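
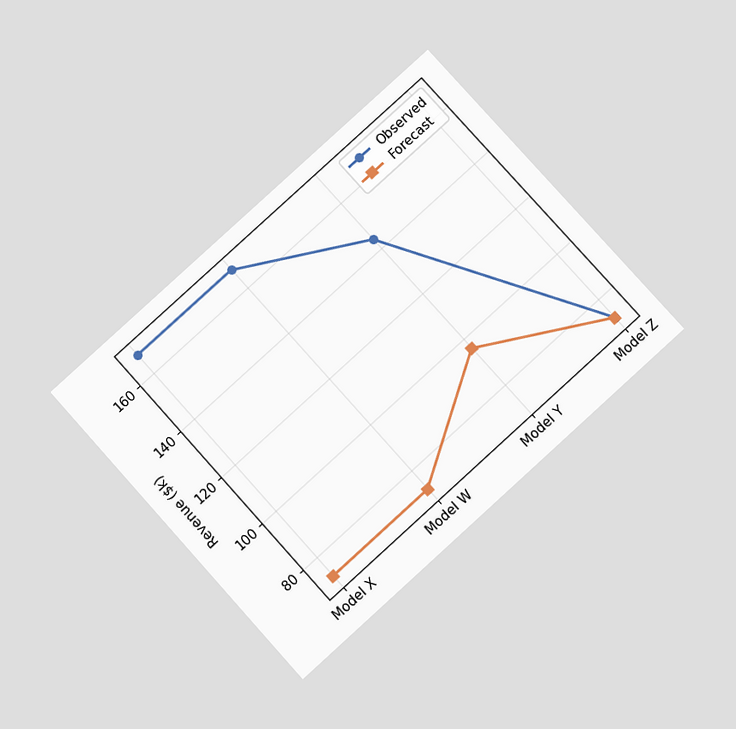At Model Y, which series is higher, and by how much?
The chart is tilted about 42° counter-clockwise and viewed at a slight angle. At Model Y, Observed sits above the other line by $48k.

Observed, by $48k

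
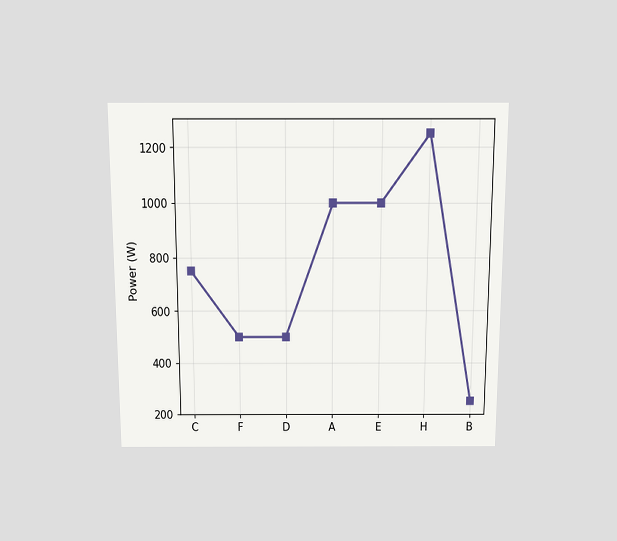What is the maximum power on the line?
1250W

The chart is viewed slightly from above. The highest point is at H, and reading across to the y-axis gives 1250W.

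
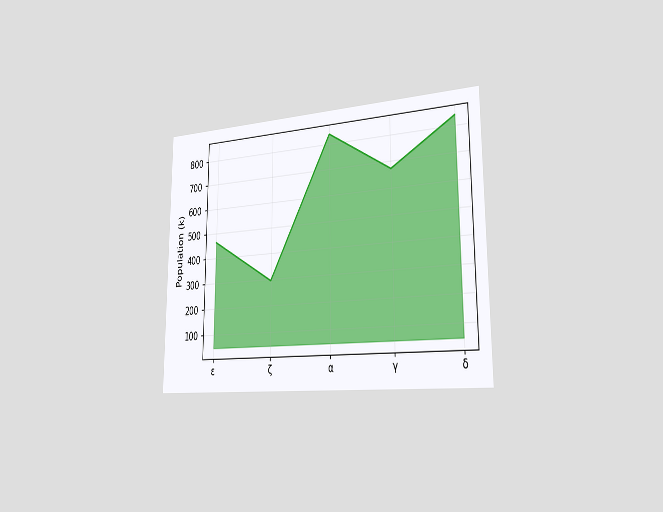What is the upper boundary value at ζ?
294k

The chart is viewed slightly from the right. At ζ the upper boundary is at 294k.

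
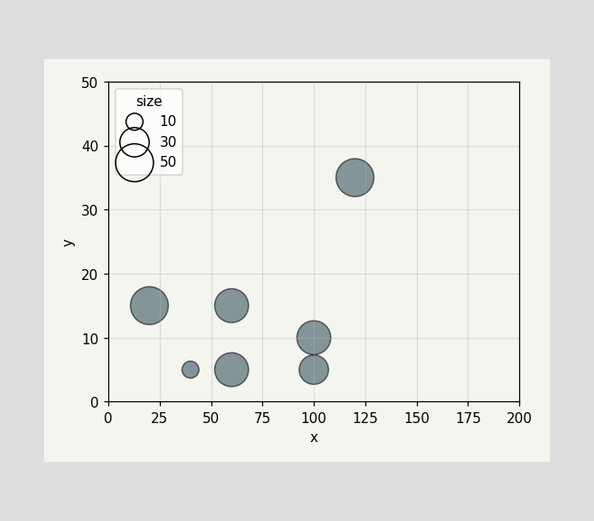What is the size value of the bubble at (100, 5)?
30

Matching the bubble at (100, 5) against the size legend gives 30.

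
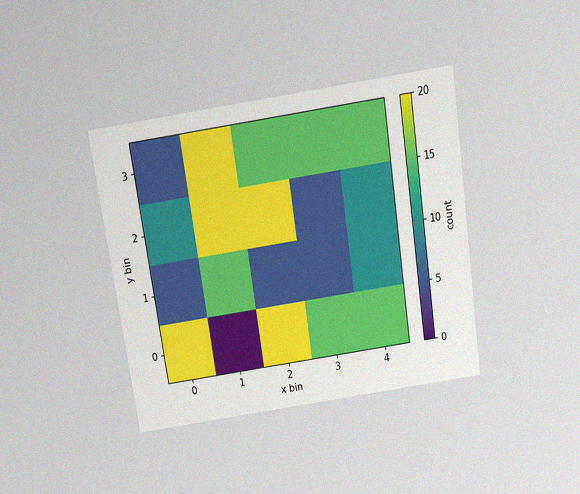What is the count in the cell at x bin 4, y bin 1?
The chart is tilted about 9° counter-clockwise and viewed slightly from above, with some photo noise. Matching the cell (4, 1) against the colorbar gives 10.

10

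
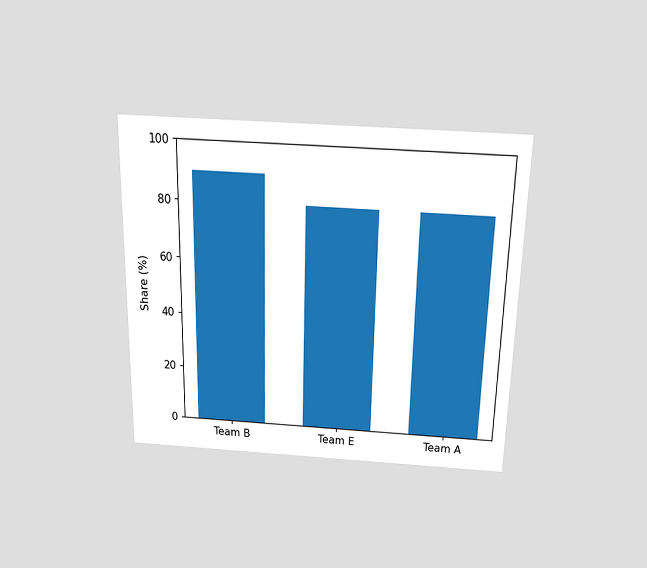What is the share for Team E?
80%

The chart is viewed slightly from above. Reading along the chart's y-axis, the Team E bar reaches 80%.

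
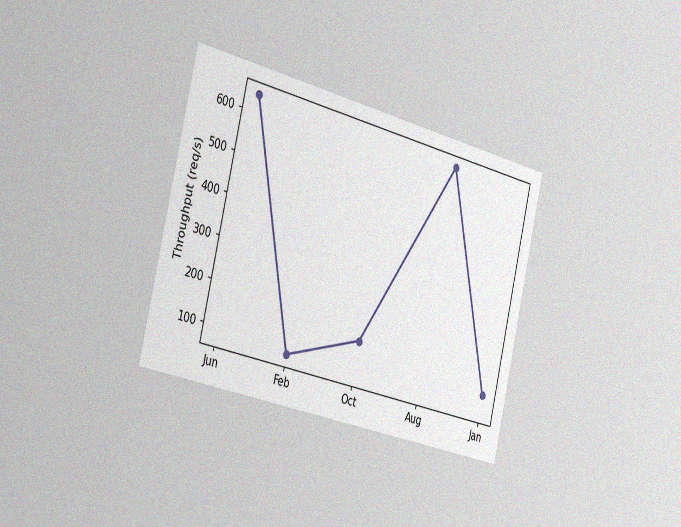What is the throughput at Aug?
640req/s

The chart is tilted about 14° clockwise and viewed slightly from the left, with some photo noise. At Aug, the line is at 640req/s.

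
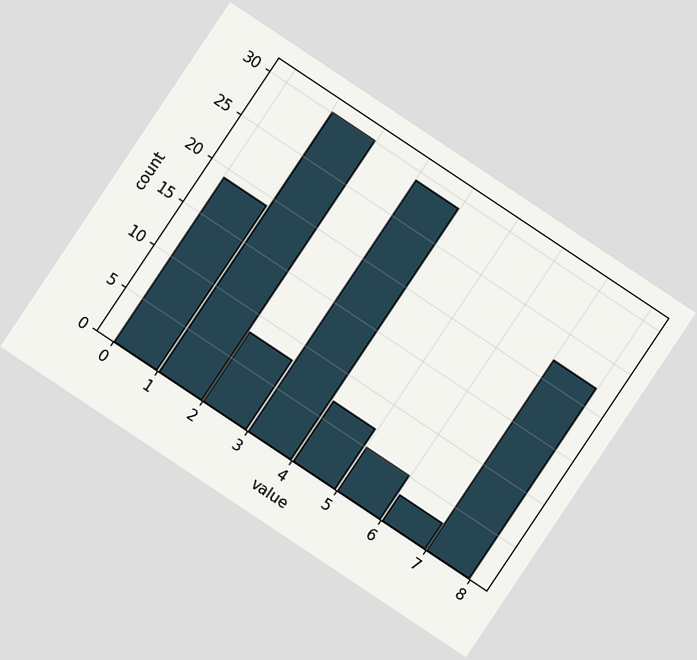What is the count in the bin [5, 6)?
5

The chart is tilted about 34° clockwise. The [5, 6) bin has height 5.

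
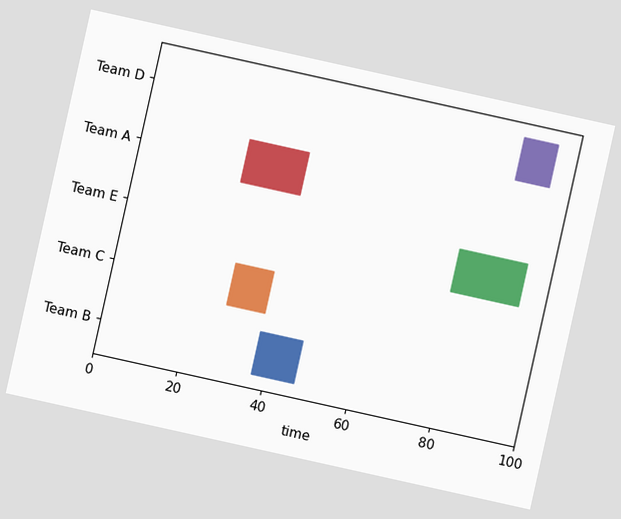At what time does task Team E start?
78

The chart is tilted about 13° clockwise. The Team E bar begins at t=78.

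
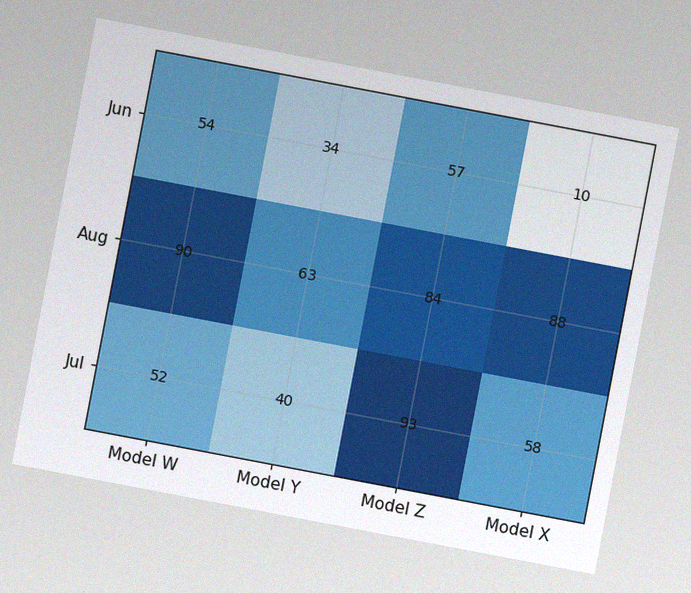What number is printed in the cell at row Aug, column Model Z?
The chart is tilted about 11° clockwise, with some photo noise. The (Aug, Model Z) cell reads 84.

84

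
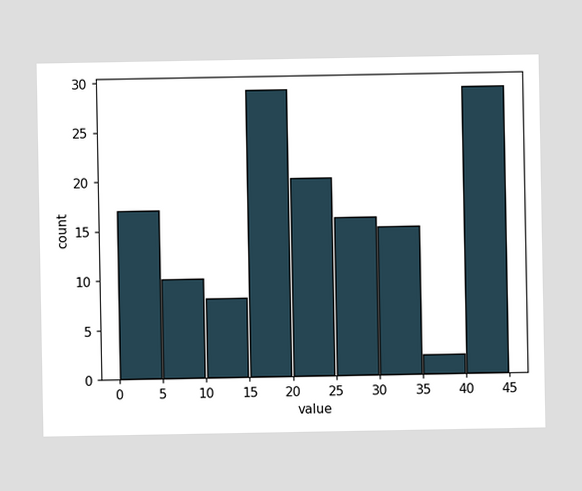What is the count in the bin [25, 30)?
The [25, 30) bin has height 16.

16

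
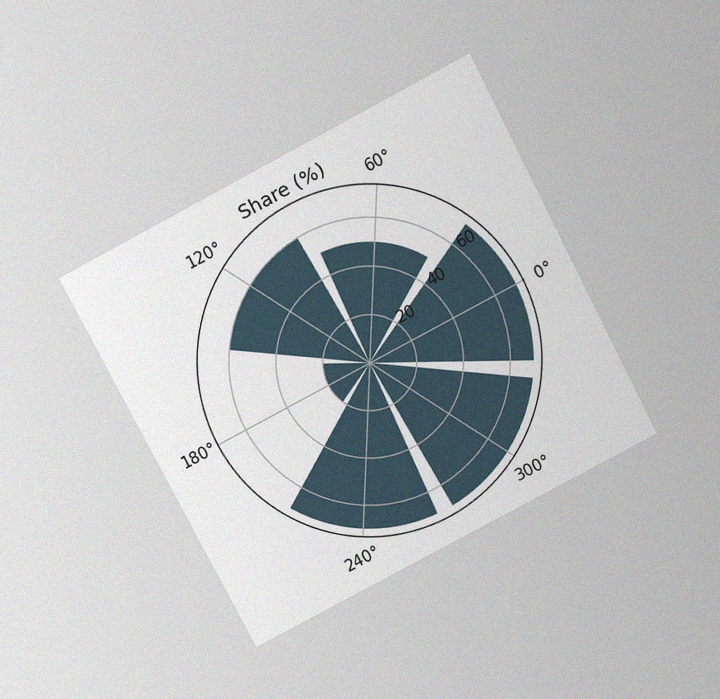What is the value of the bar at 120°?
60%

The chart is tilted about 28° counter-clockwise and viewed slightly from above, with some photo noise. The bar at 120° reaches 60% on the radial axis.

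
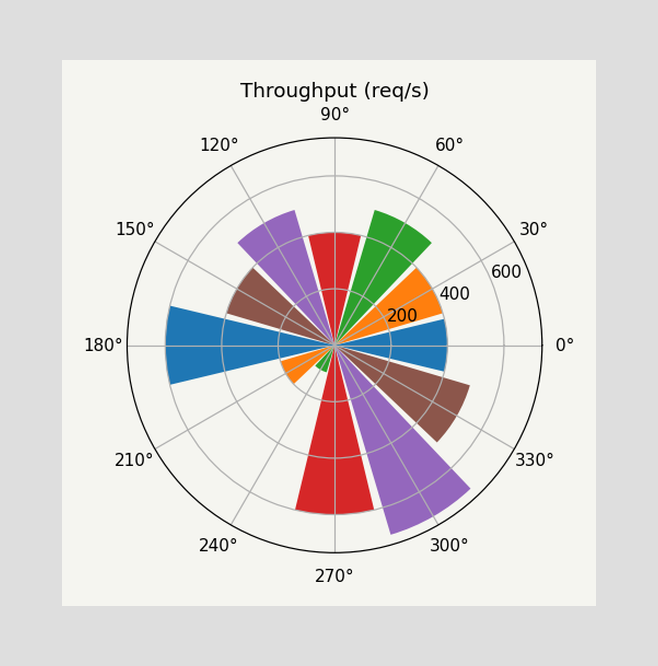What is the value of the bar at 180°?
The bar at 180° reaches 600req/s on the radial axis.

600req/s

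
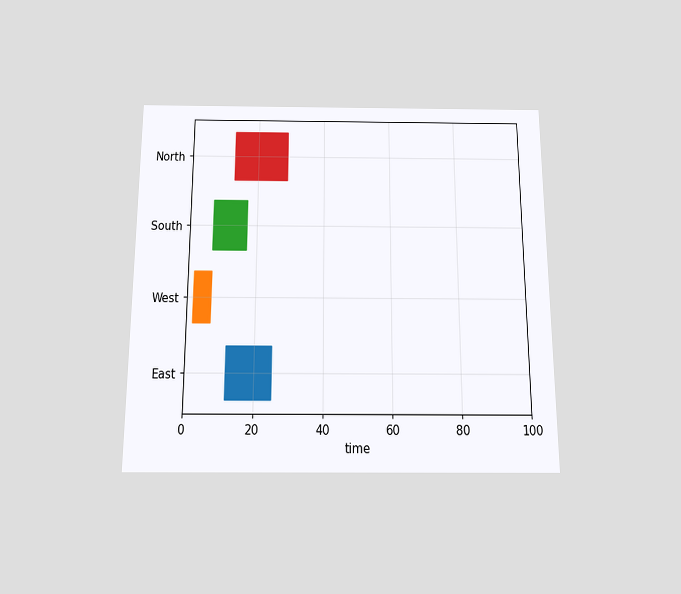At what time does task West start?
The chart is viewed slightly from below. The West bar begins at t=2.

2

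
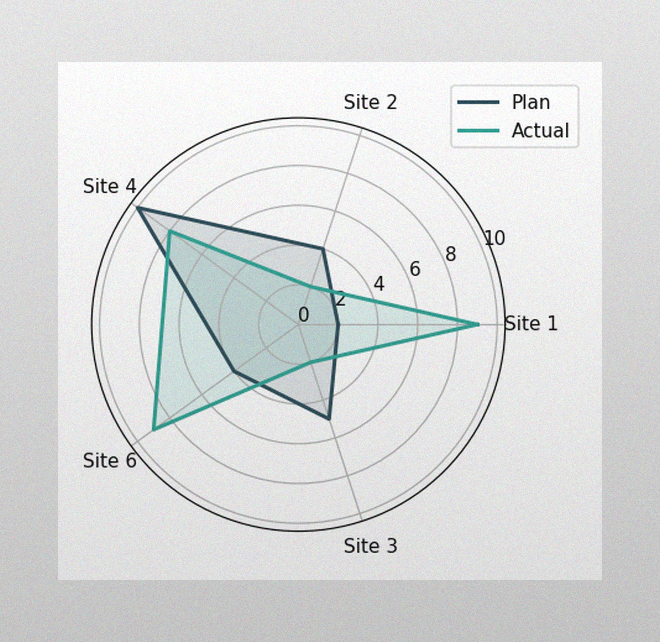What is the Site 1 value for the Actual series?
The image has some photo noise and uneven lighting. On the Site 1 axis, Actual reaches 9.

9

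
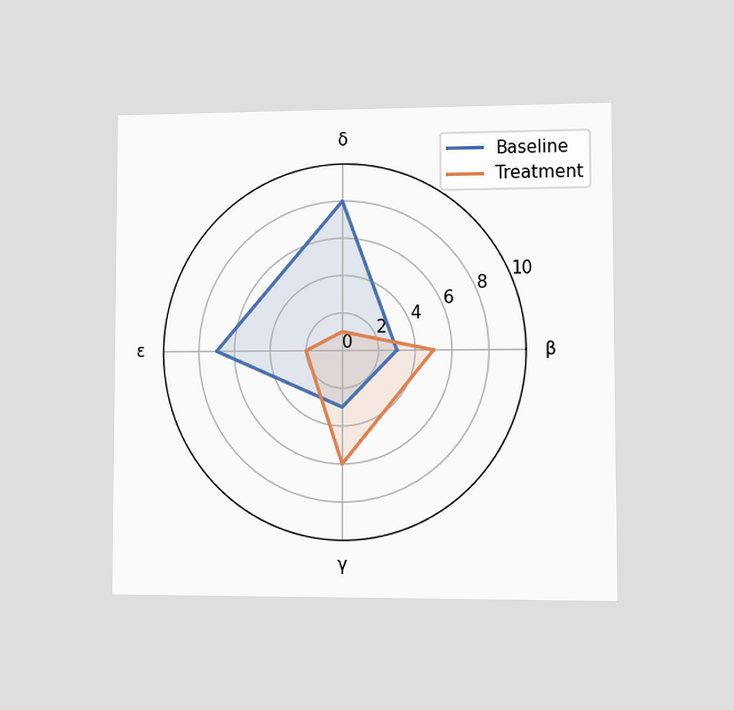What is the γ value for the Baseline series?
The chart is viewed at a slight angle. On the γ axis, Baseline reaches 3.

3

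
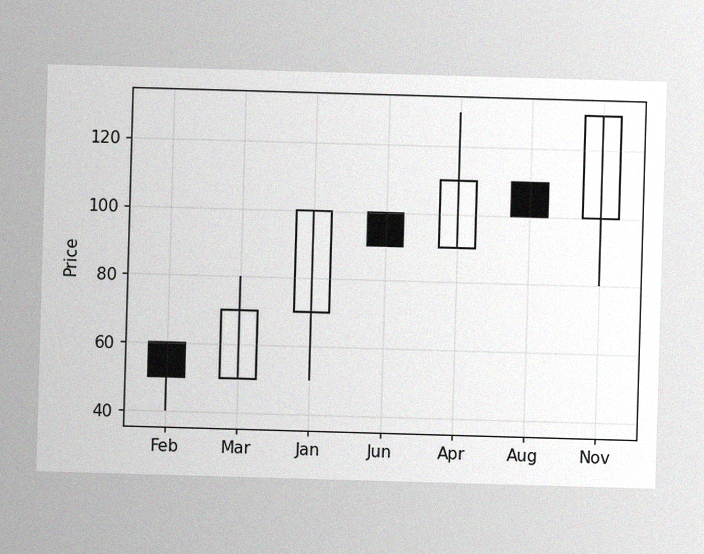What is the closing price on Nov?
The image has some photo noise and uneven lighting. The Nov candle closes at 130.

130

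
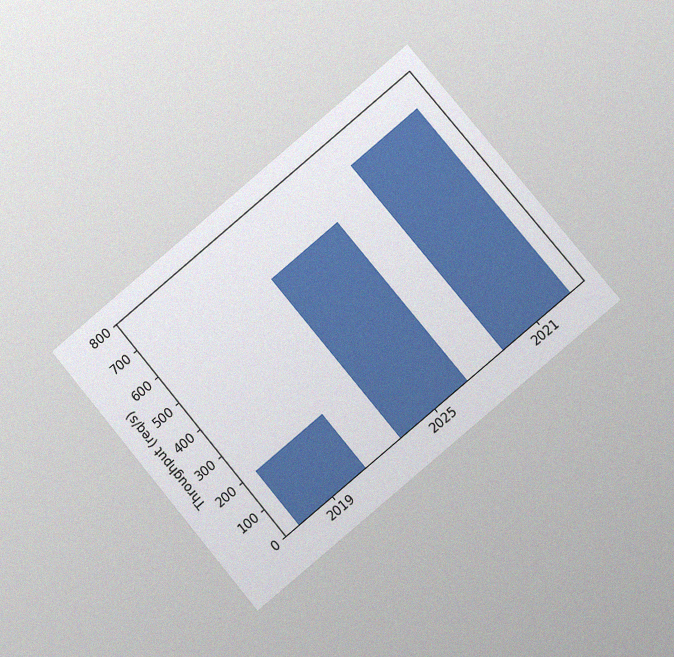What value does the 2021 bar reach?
The chart is tilted about 40° counter-clockwise and viewed at a slight angle, with some photo noise. Reading along the chart's y-axis, the 2021 bar reaches 700req/s.

700req/s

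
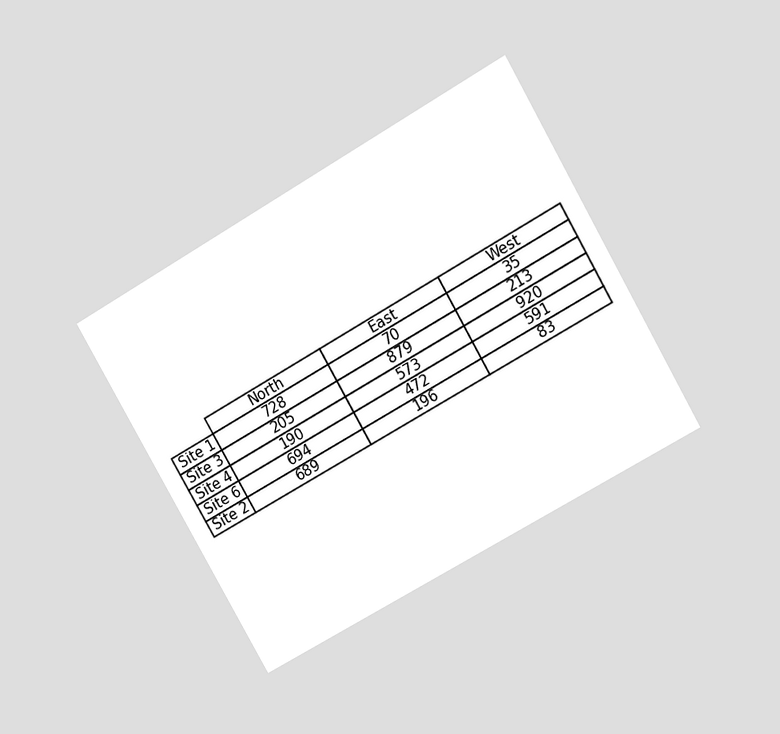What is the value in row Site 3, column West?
The chart is tilted about 30° counter-clockwise and viewed at a slight angle. The (Site 3, West) cell reads 213.

213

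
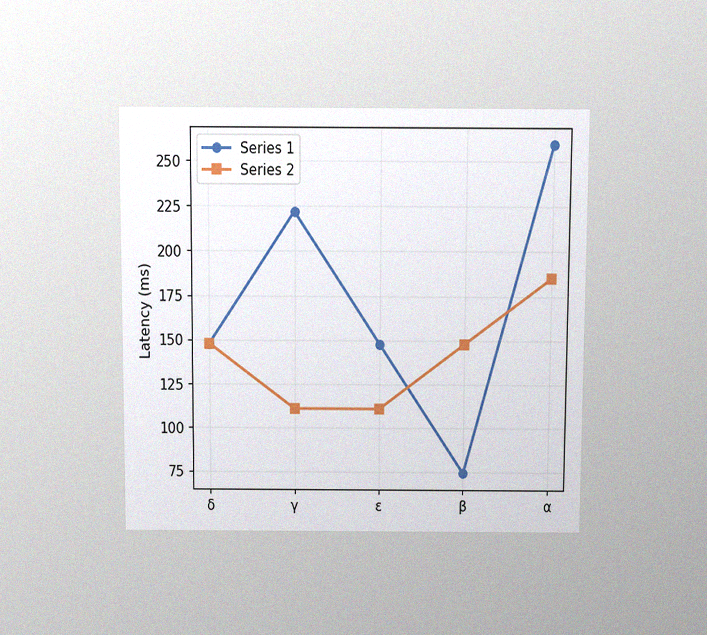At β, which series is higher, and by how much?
Series 2, by 74ms

The chart is viewed slightly from above, with some photo noise. At β, Series 2 sits above the other line by 74ms.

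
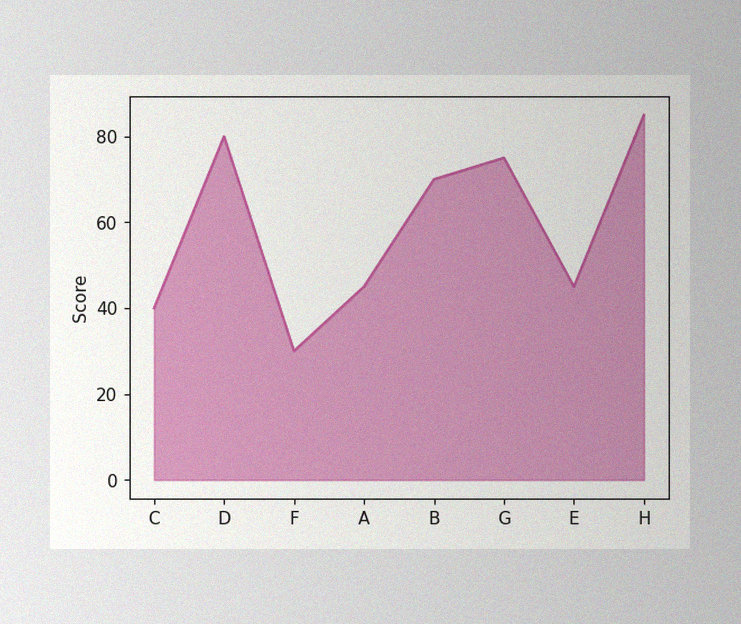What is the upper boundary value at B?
The image has some photo noise and uneven lighting. At B the upper boundary is at 70.

70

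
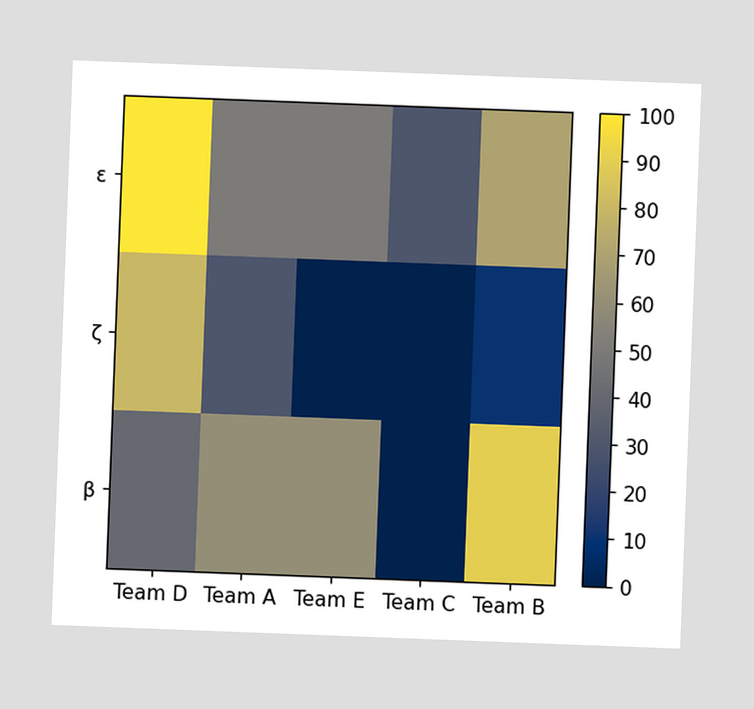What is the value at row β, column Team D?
The chart is tilted about 2° clockwise. Matching cell (β, Team D) against the colorbar gives 40.

40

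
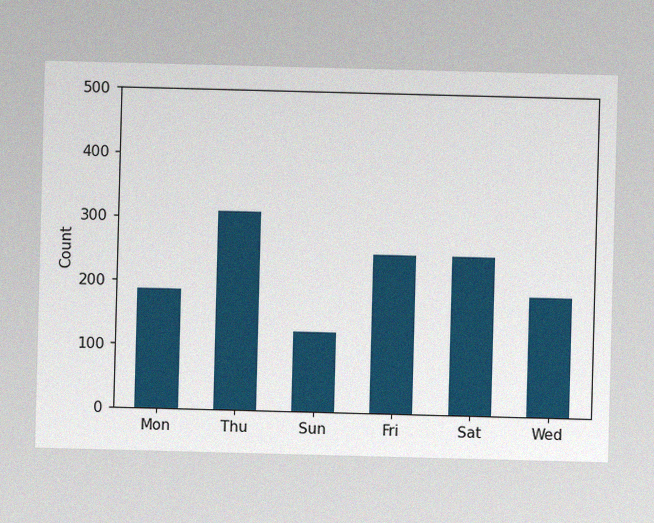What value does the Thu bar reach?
The image has some photo noise and uneven lighting. Reading along the chart's y-axis, the Thu bar reaches 310.

310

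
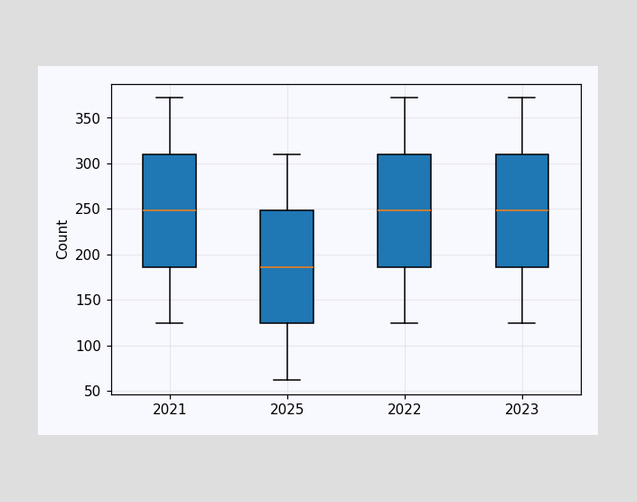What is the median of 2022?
248

The median line in the 2022 box sits at 248.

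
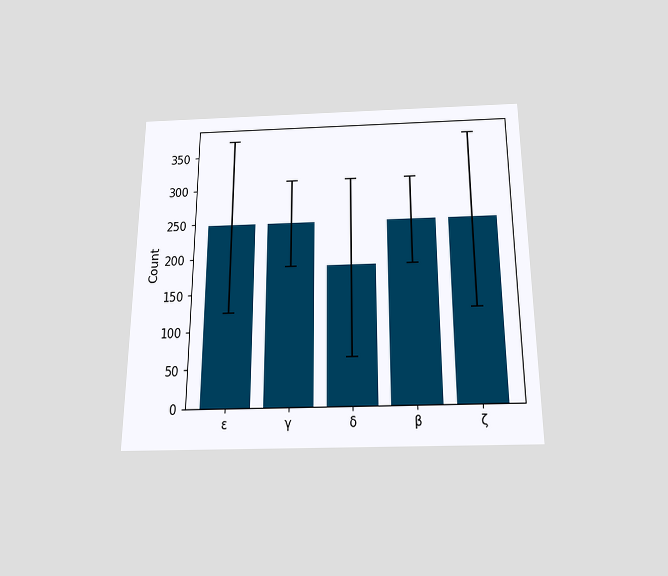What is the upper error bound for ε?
372

The chart is viewed slightly from below. The ε bar's upper whisker reaches 372.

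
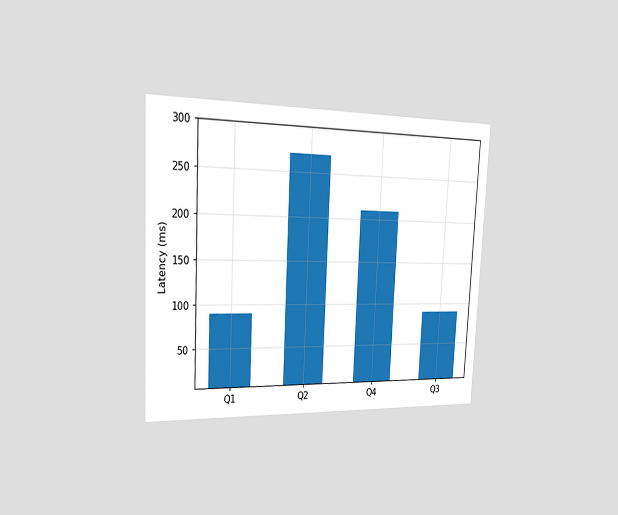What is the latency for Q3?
The chart is tilted about 3° clockwise and viewed slightly from the left. Reading along the chart's y-axis, the Q3 bar reaches 90ms.

90ms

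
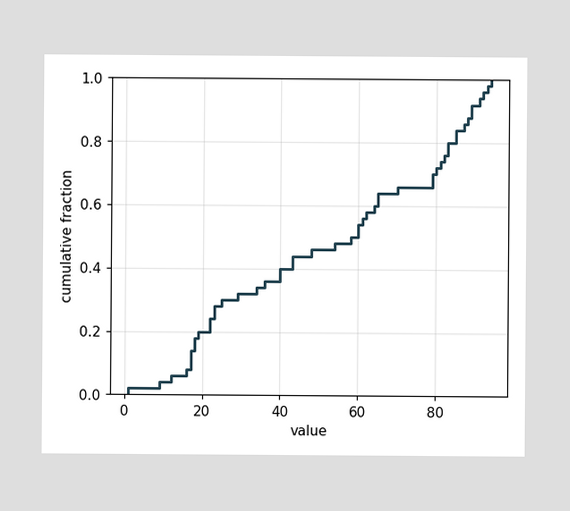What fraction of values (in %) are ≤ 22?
At x=22 the ECDF step is at 24%.

24%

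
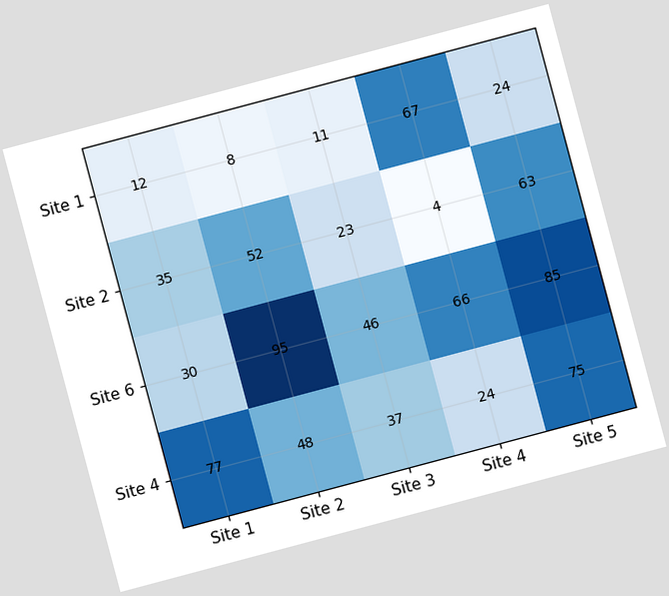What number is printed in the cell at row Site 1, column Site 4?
The chart is tilted about 15° counter-clockwise. The (Site 1, Site 4) cell reads 67.

67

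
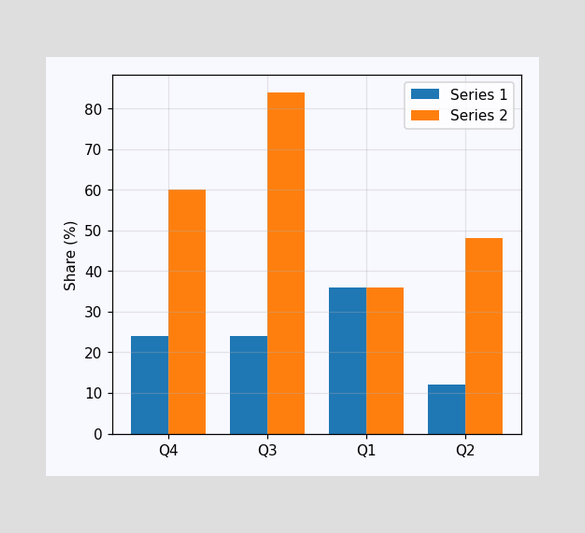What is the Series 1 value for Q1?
36%

The Series 1 bar at Q1 reaches 36% on the y-axis.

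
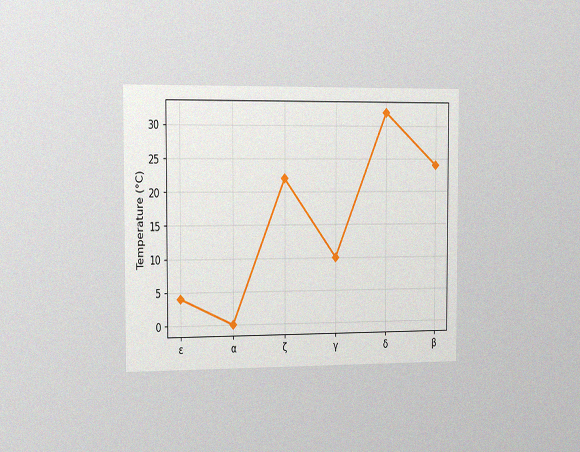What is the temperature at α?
The chart is viewed slightly from the left, with some photo noise. At α, the line is at 0°C.

0°C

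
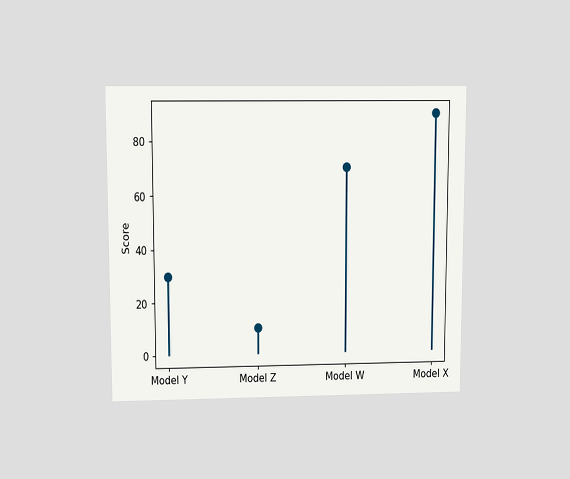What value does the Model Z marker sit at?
10

The chart is viewed slightly from above. The Model Z marker sits at 10.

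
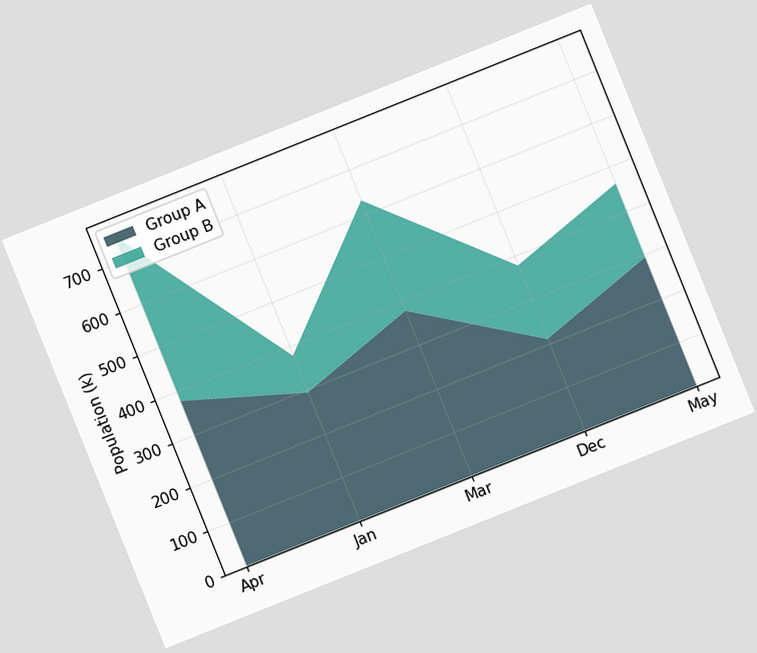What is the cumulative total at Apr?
The chart is tilted about 22° counter-clockwise. The stacked total at Apr reaches 756k.

756k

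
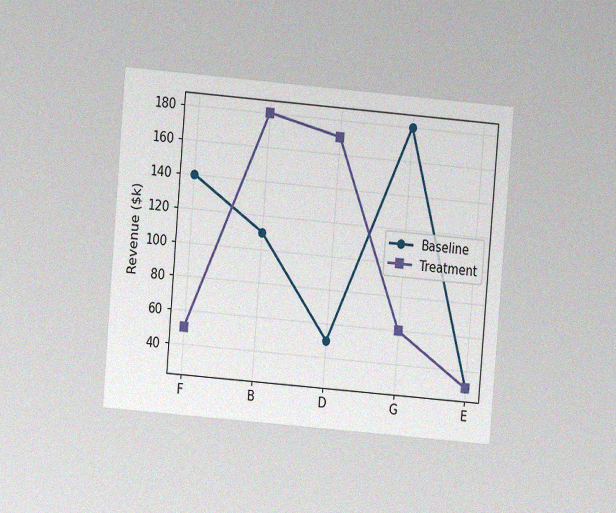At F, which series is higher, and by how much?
The chart is tilted about 5° clockwise and viewed at a slight angle, with some photo noise. At F, Baseline sits above the other line by $90k.

Baseline, by $90k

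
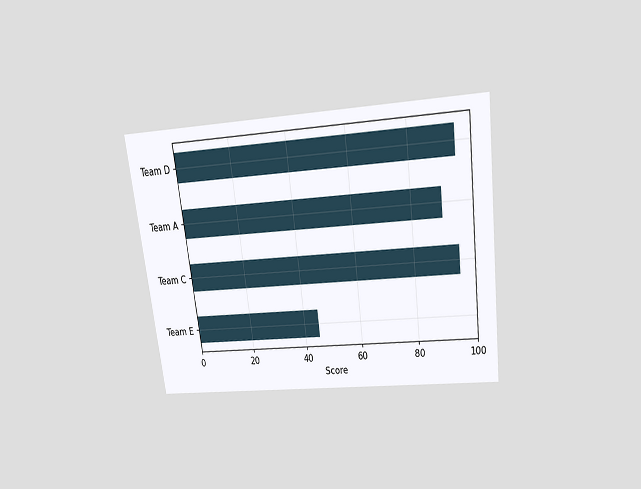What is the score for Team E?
45

The chart is tilted about 7° counter-clockwise and viewed slightly from above. Reading along the chart's x-axis, the Team E bar reaches 45.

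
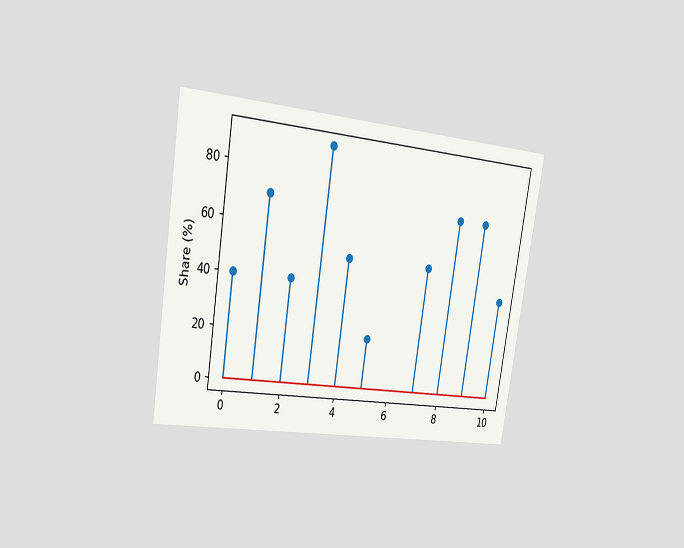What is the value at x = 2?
40%

The chart is tilted about 9° clockwise and viewed slightly from the left. The stem at x=2 reaches 40%.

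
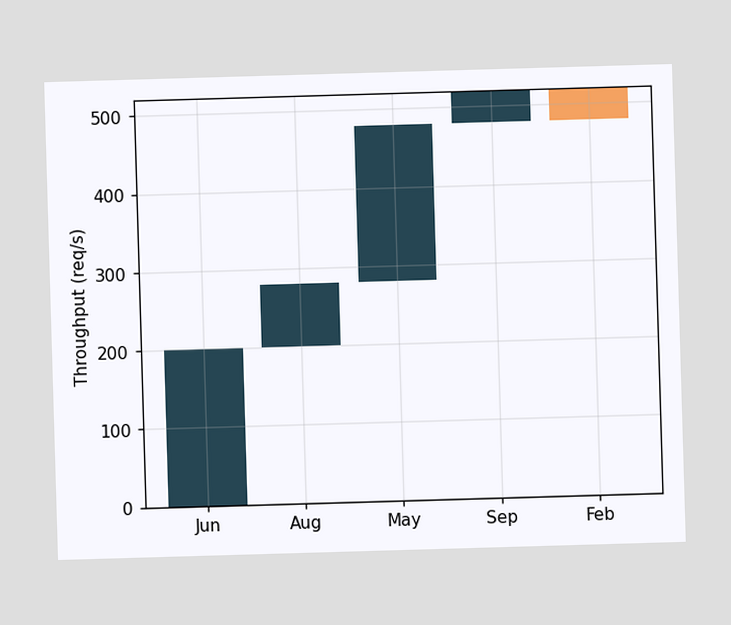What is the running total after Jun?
After Jun the running total reaches 200req/s.

200req/s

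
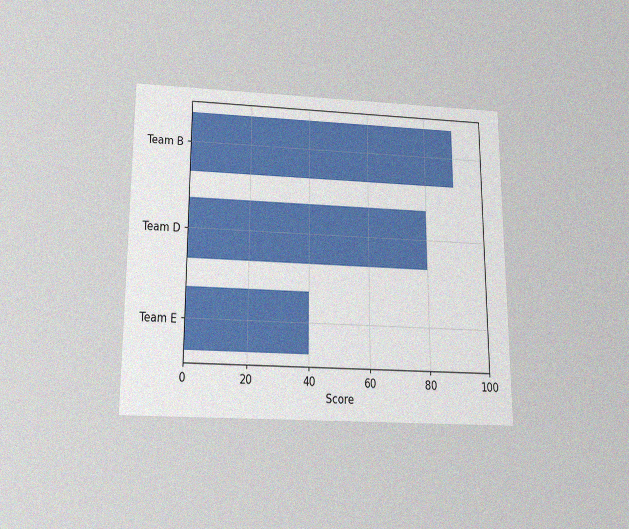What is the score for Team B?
90

The chart is viewed slightly from below, with some photo noise. Reading along the chart's x-axis, the Team B bar reaches 90.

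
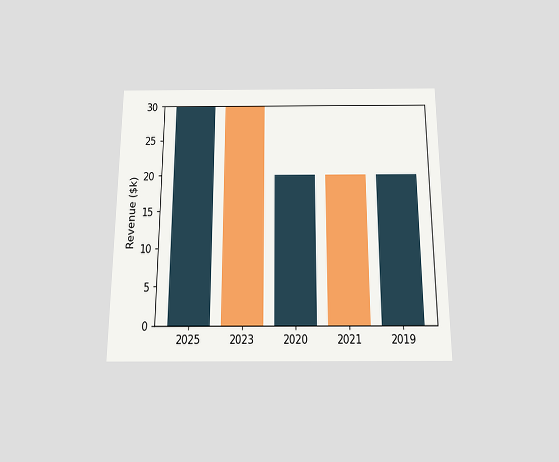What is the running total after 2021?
The chart is viewed slightly from below. After 2021 the running total reaches $0k.

$0k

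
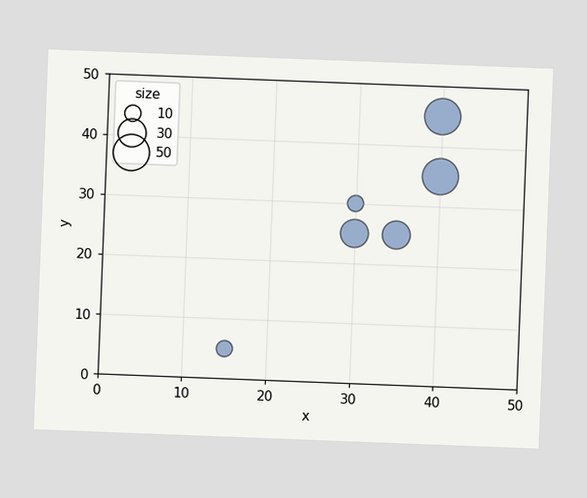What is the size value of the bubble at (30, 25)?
30

The chart is tilted about 2° clockwise. Matching the bubble at (30, 25) against the size legend gives 30.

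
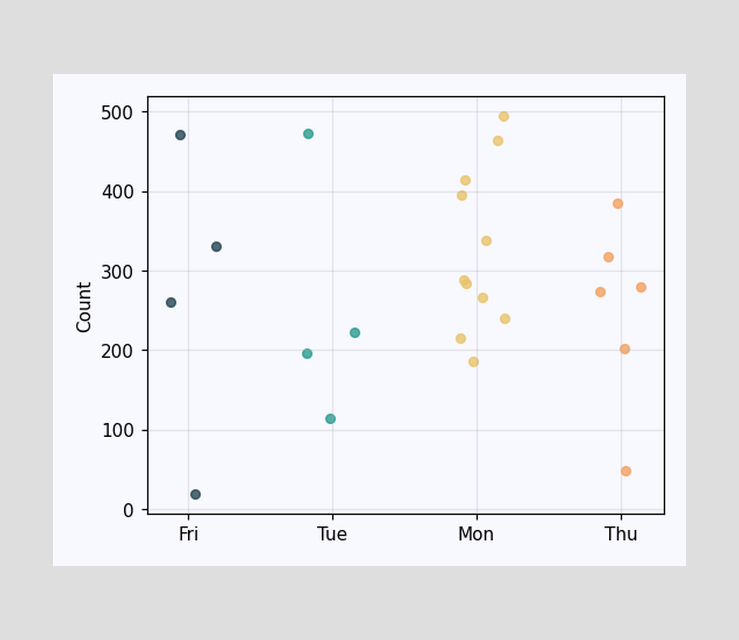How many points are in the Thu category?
Counting the markers in the Thu column gives 6.

6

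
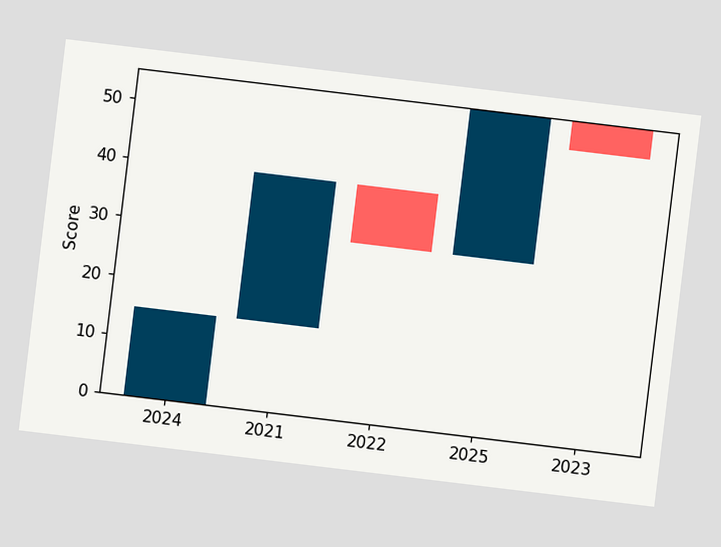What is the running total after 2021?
The chart is tilted about 7° clockwise. After 2021 the running total reaches 40.

40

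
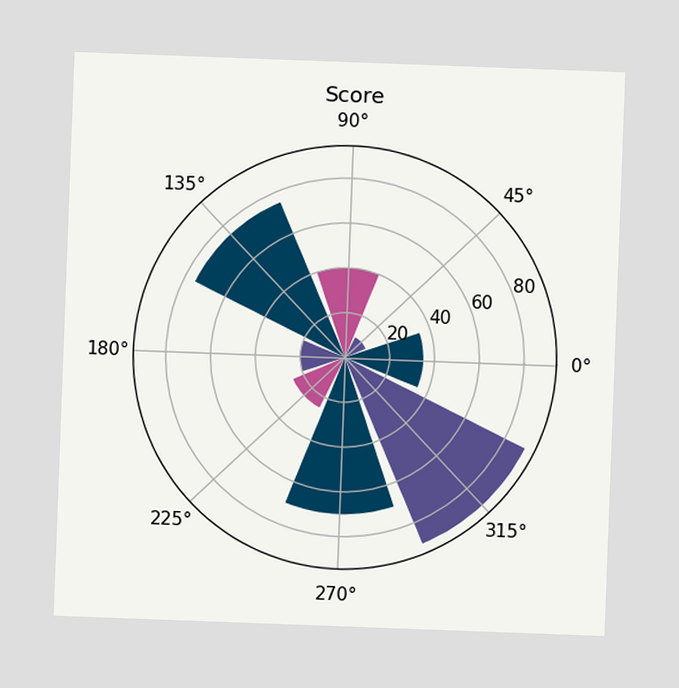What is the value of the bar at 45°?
The chart is tilted about 2° clockwise. The bar at 45° reaches 10 on the radial axis.

10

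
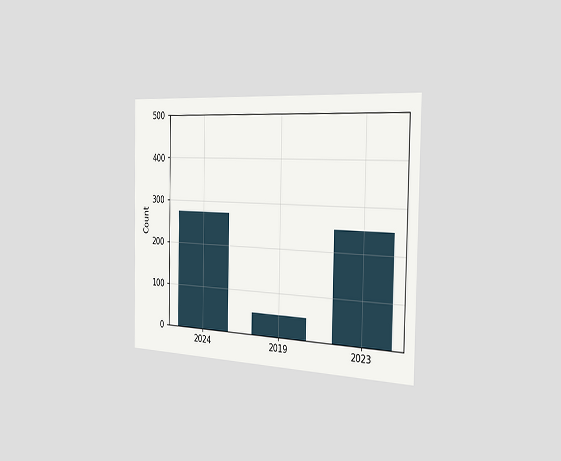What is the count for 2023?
The chart is viewed slightly from the right. Reading along the chart's y-axis, the 2023 bar reaches 250.

250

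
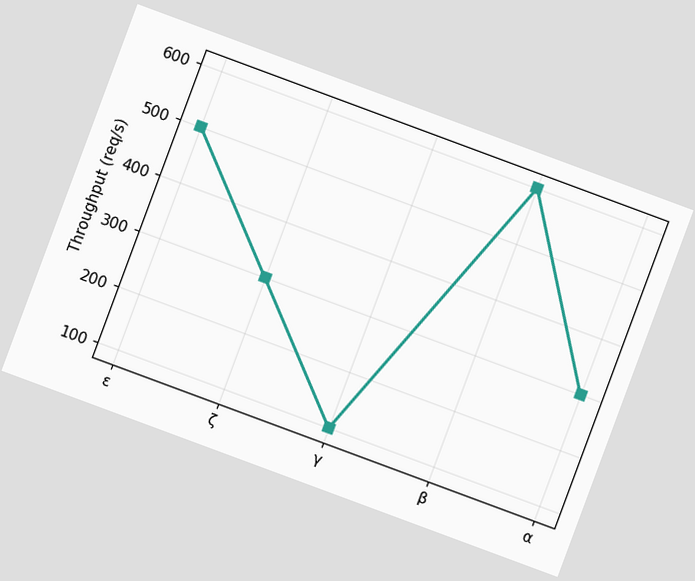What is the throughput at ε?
500req/s

The chart is tilted about 20° clockwise. At ε, the line is at 500req/s.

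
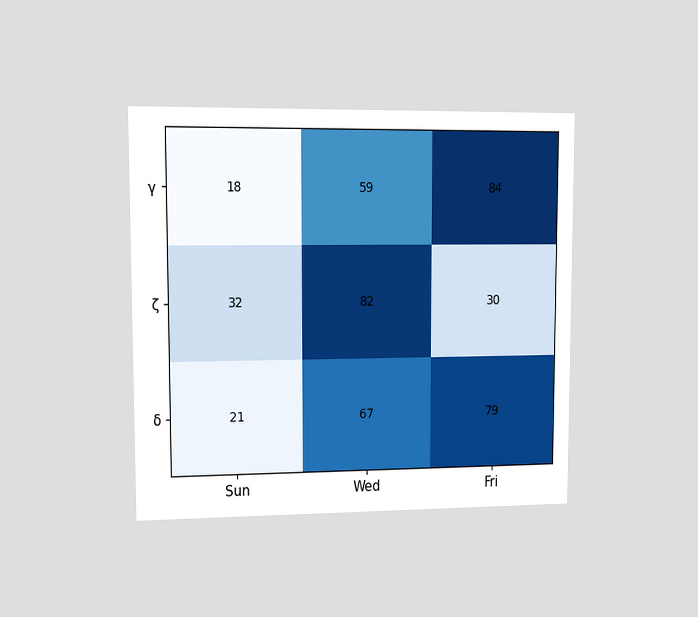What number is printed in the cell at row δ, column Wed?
The chart is viewed at a slight angle. The (δ, Wed) cell reads 67.

67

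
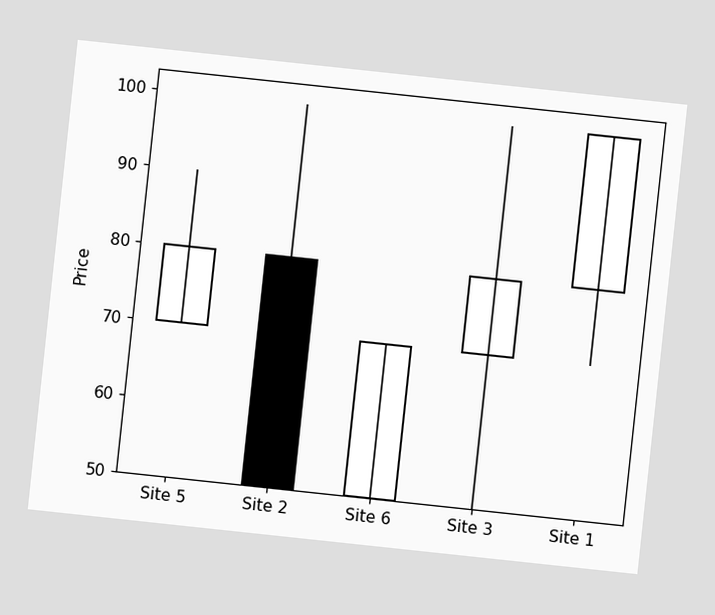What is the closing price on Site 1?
The chart is tilted about 6° clockwise. The Site 1 candle closes at 100.

100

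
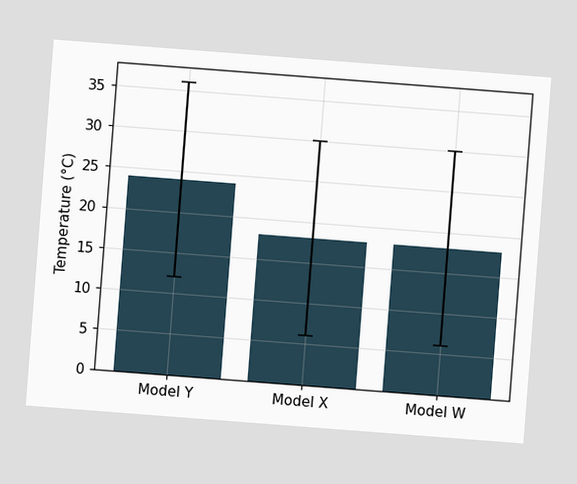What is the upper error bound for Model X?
30°C

The chart is tilted about 4° clockwise. The Model X bar's upper whisker reaches 30°C.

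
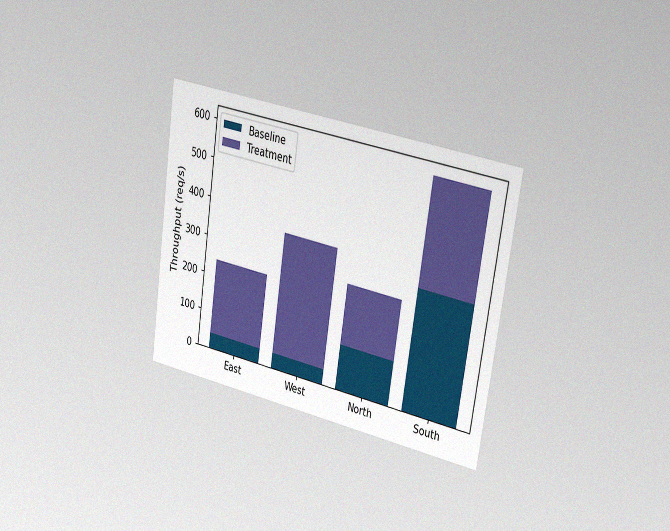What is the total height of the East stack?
The chart is tilted about 8° clockwise and viewed slightly from the right, with some photo noise. The East stack's top reaches 240req/s on the y-axis.

240req/s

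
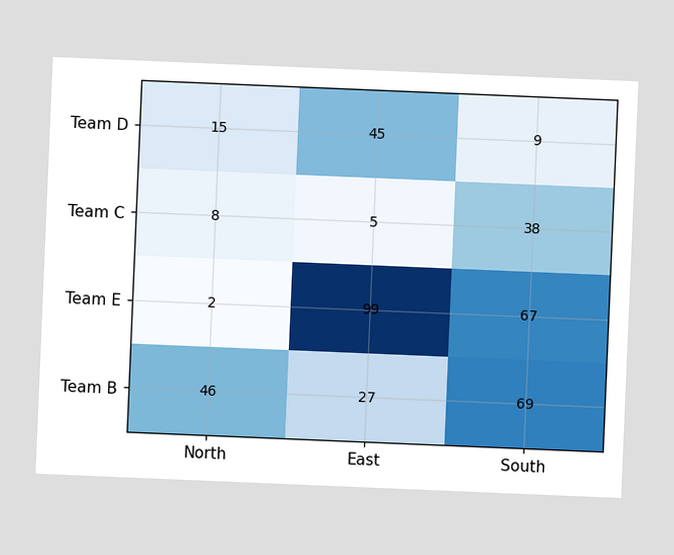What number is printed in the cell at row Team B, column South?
69

The chart is tilted about 2° clockwise. The (Team B, South) cell reads 69.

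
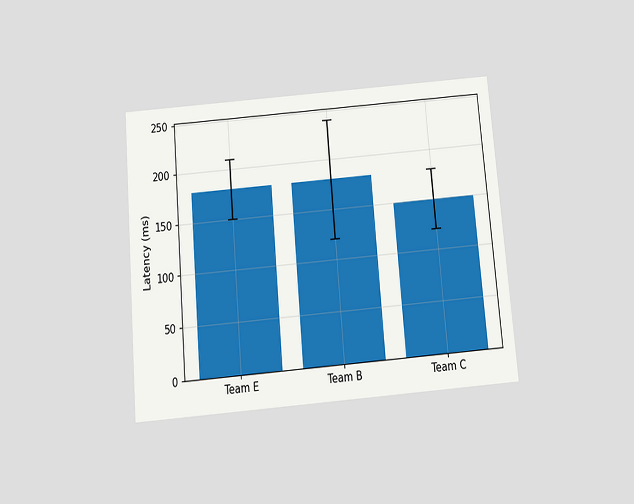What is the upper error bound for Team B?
The chart is tilted about 5° counter-clockwise and viewed slightly from below. The Team B bar's upper whisker reaches 240ms.

240ms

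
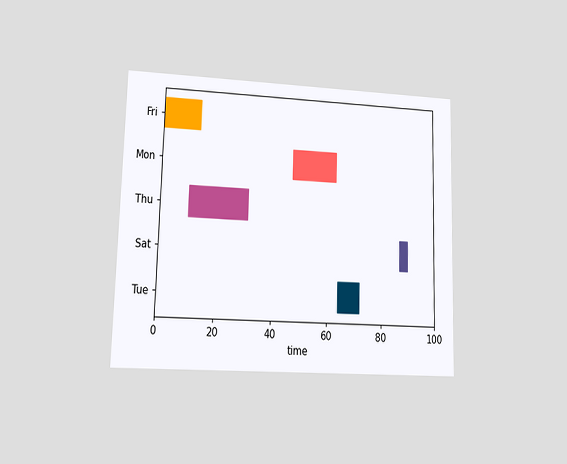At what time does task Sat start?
87

The chart is viewed at a slight angle. The Sat bar begins at t=87.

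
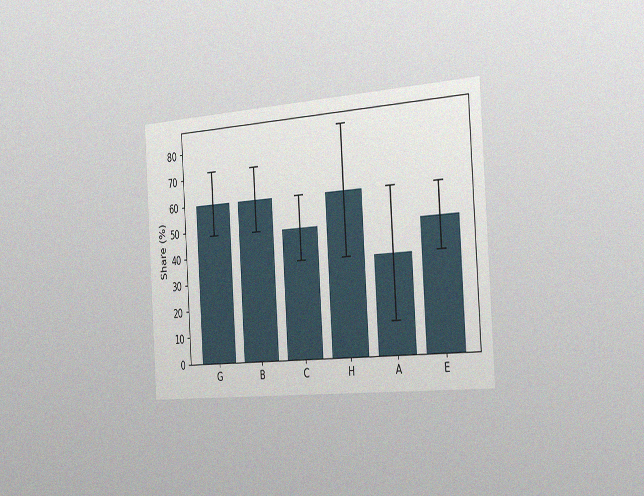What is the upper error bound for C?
The chart is tilted about 4° counter-clockwise and viewed slightly from the right, with some photo noise. The C bar's upper whisker reaches 60%.

60%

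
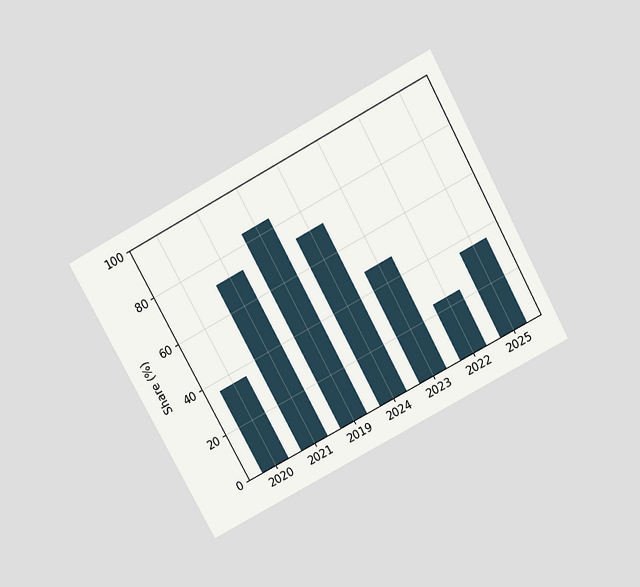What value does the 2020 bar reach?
36%

The chart is tilted about 28° counter-clockwise and viewed slightly from above. Reading along the chart's y-axis, the 2020 bar reaches 36%.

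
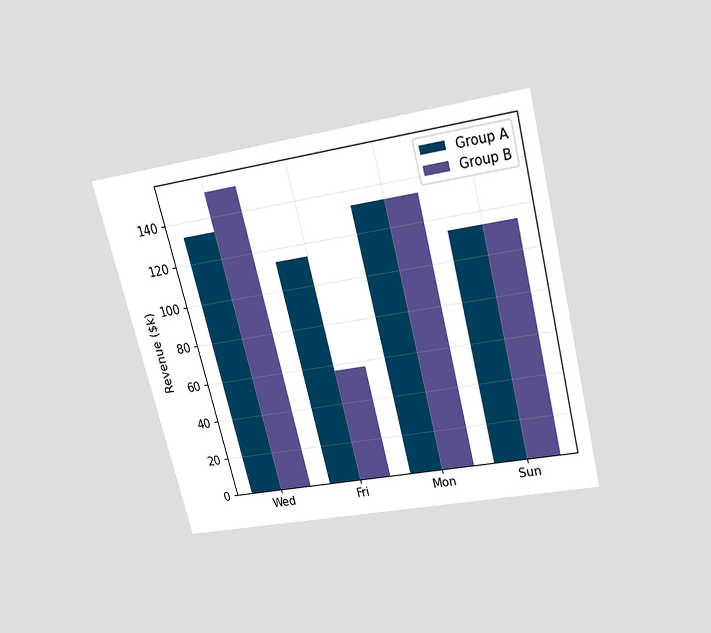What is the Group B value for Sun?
The chart is tilted about 14° counter-clockwise and viewed slightly from above. The Group B bar at Sun reaches $114k on the y-axis.

$114k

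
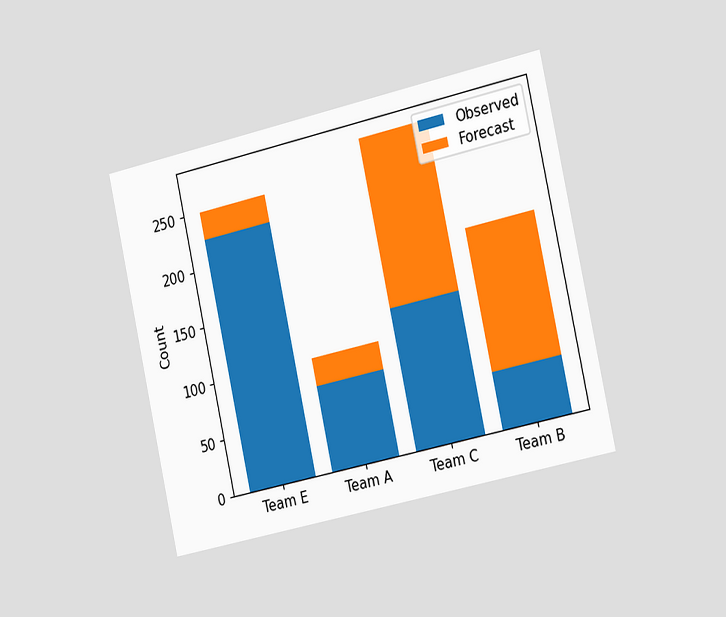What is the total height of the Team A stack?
The chart is tilted about 12° counter-clockwise and viewed slightly from the right. The Team A stack's top reaches 100 on the y-axis.

100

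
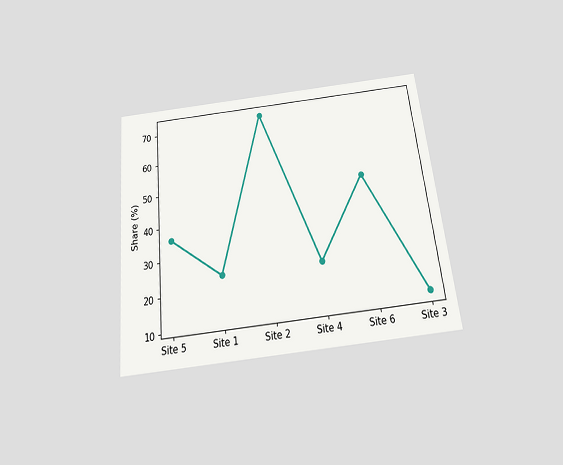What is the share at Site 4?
24%

The chart is tilted about 6° counter-clockwise and viewed slightly from below. At Site 4, the line is at 24%.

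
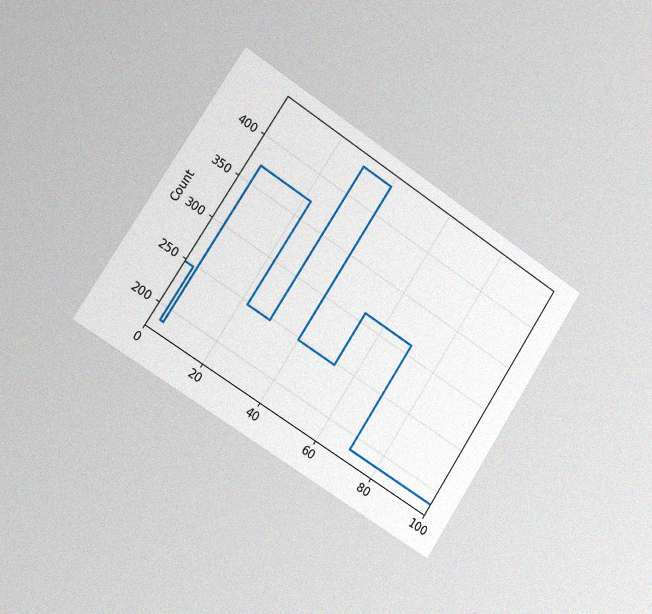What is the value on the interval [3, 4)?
186

The chart is tilted about 33° clockwise and viewed slightly from the left, with some photo noise. On [3, 4) the step sits at 186.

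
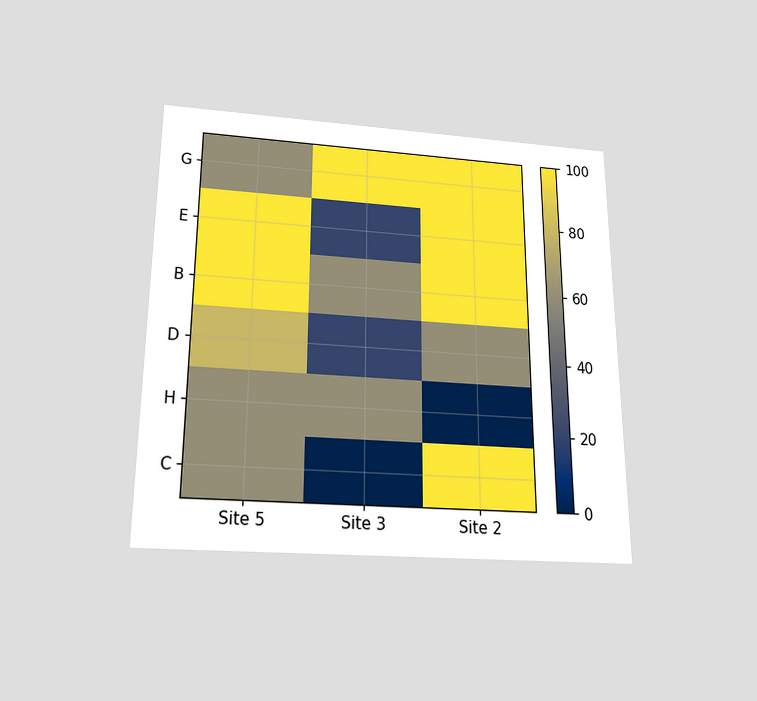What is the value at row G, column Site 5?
60

The chart is viewed slightly from below. Matching cell (G, Site 5) against the colorbar gives 60.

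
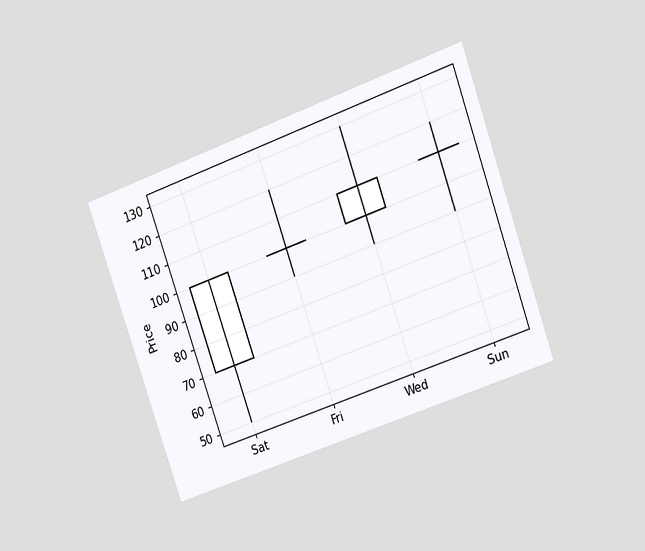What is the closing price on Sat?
100

The chart is tilted about 19° counter-clockwise and viewed at a slight angle. The Sat candle closes at 100.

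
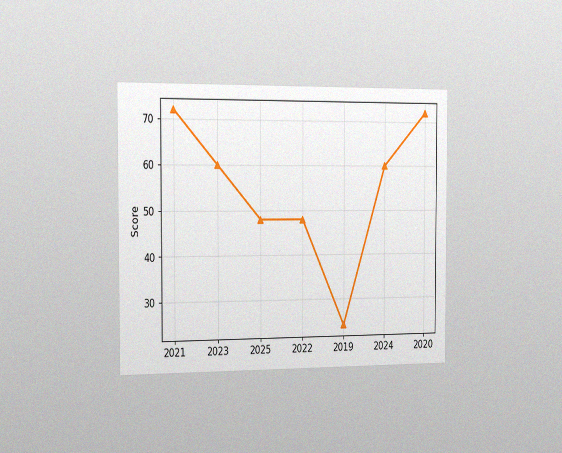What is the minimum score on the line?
24

The chart is viewed slightly from the left, with some photo noise. The lowest point is at 2019, and reading across to the y-axis gives 24.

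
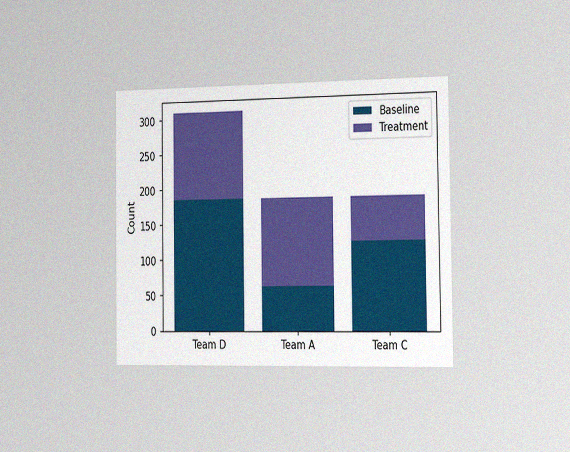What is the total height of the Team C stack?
The chart is viewed slightly from the right, with some photo noise. The Team C stack's top reaches 186 on the y-axis.

186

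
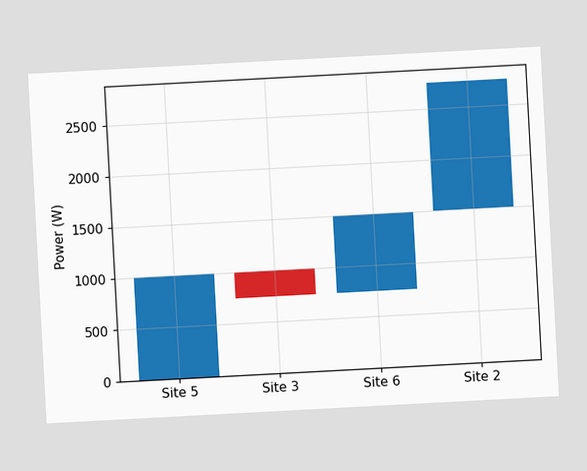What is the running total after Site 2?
The chart is tilted about 3° counter-clockwise. After Site 2 the running total reaches 2750W.

2750W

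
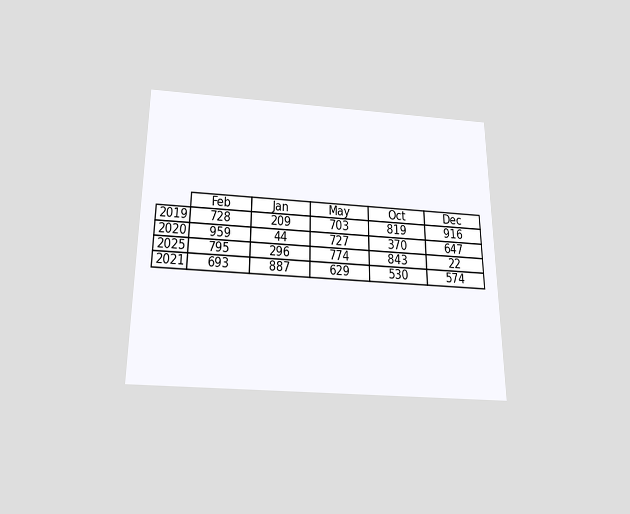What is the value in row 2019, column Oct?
The chart is viewed slightly from below. The (2019, Oct) cell reads 819.

819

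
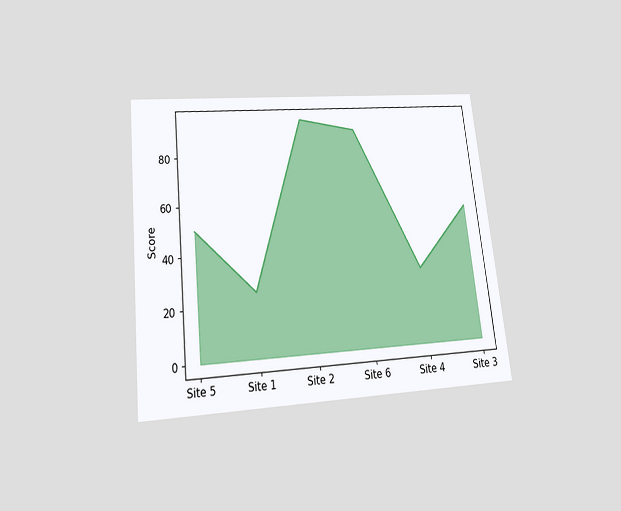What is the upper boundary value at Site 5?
The chart is tilted about 6° counter-clockwise and viewed slightly from below. At Site 5 the upper boundary is at 50.

50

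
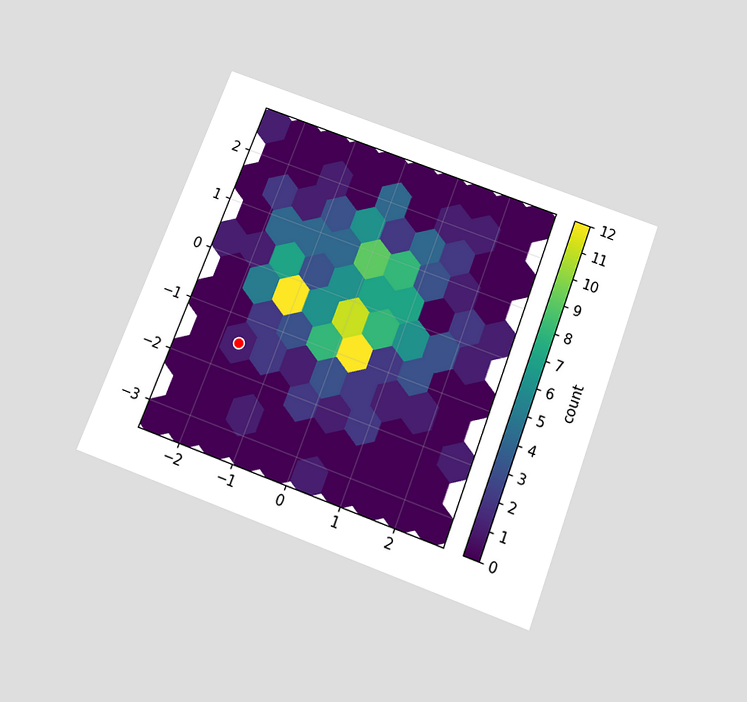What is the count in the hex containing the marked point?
1

The chart is tilted about 21° clockwise and viewed slightly from below. The marked hex reads 1 on the colorbar.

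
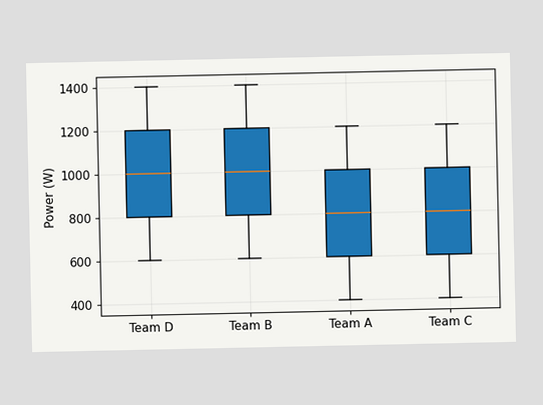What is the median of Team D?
The median line in the Team D box sits at 1000W.

1000W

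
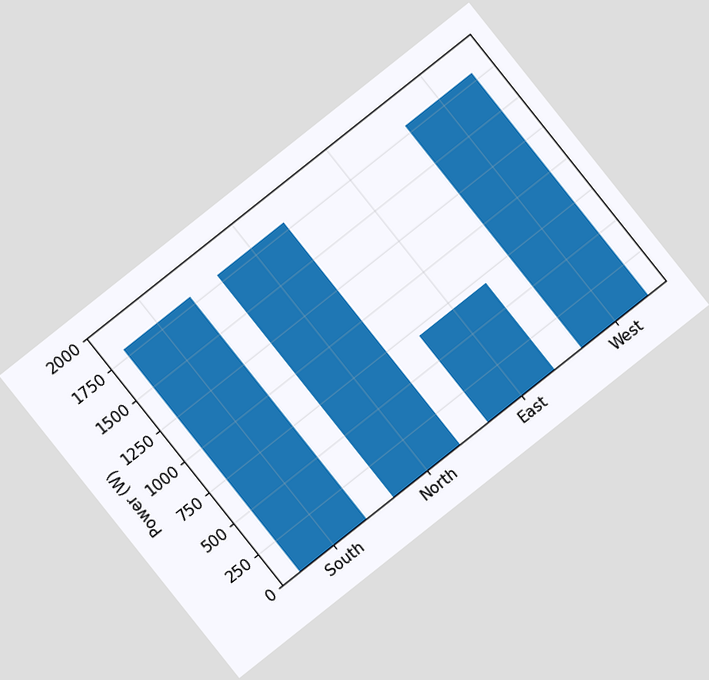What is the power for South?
The chart is tilted about 38° counter-clockwise. Reading along the chart's y-axis, the South bar reaches 1800W.

1800W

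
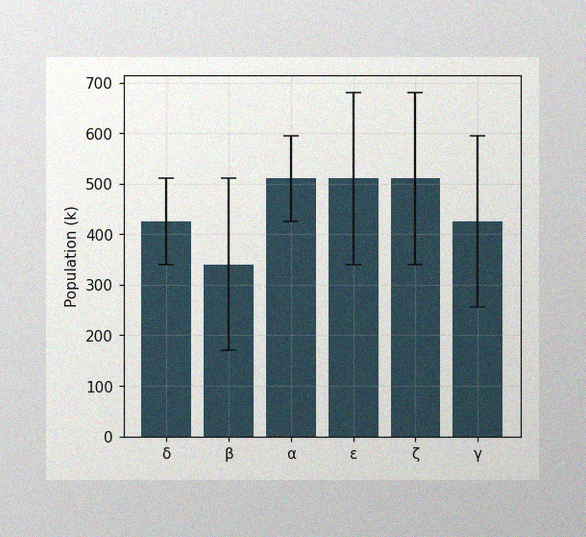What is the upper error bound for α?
595k

The image has some photo noise and uneven lighting. The α bar's upper whisker reaches 595k.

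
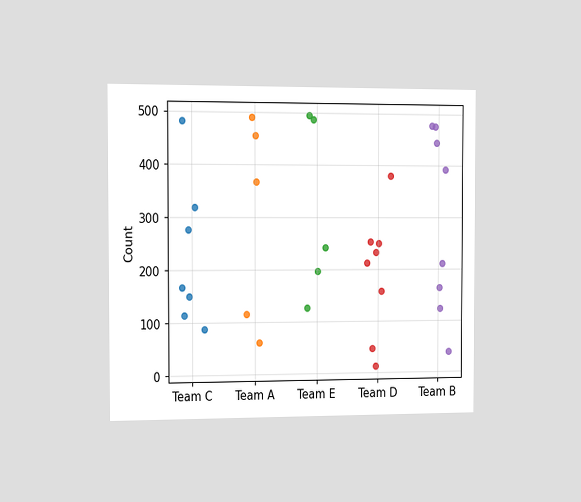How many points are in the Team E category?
The chart is viewed slightly from the left. Counting the markers in the Team E column gives 5.

5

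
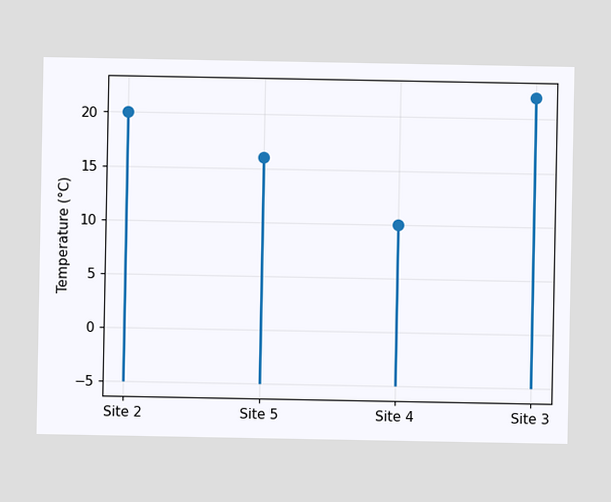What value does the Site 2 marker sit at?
20°C

The Site 2 marker sits at 20°C.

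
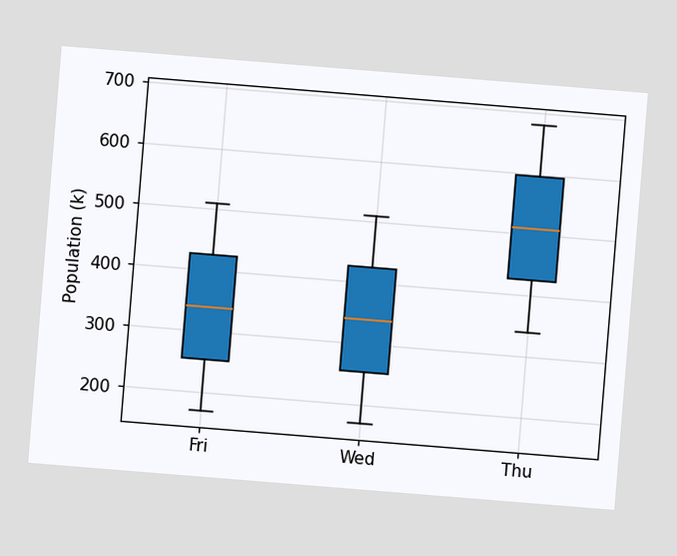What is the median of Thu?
510k

The chart is tilted about 5° clockwise. The median line in the Thu box sits at 510k.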